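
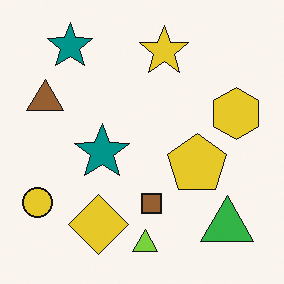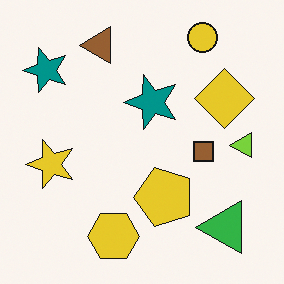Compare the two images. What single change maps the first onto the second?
The image was transposed (reflected across the top-left ↔ bottom-right diagonal).

Shapes have swapped their row and column positions — what was in the top-right is now in the bottom-left — a diagonal reflection.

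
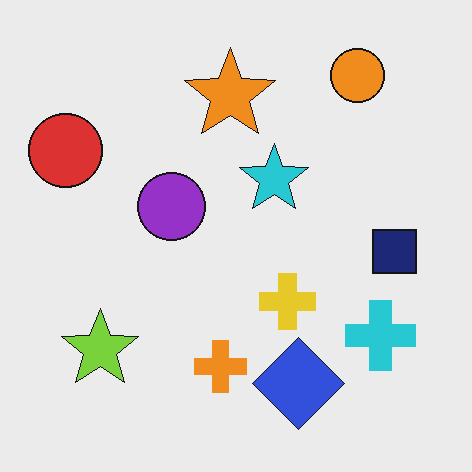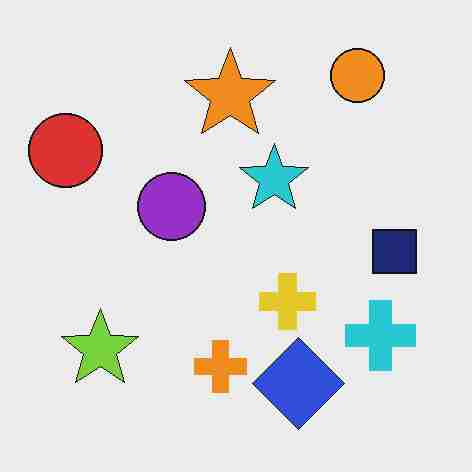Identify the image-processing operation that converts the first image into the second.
The second image is the first heavily JPEG-compressed with obvious blocking artifacts.

Blocky 8×8 compression artifacts appear around shape edges and the flat background shows ringing — characteristic JPEG degradation.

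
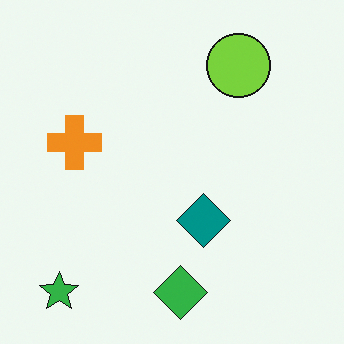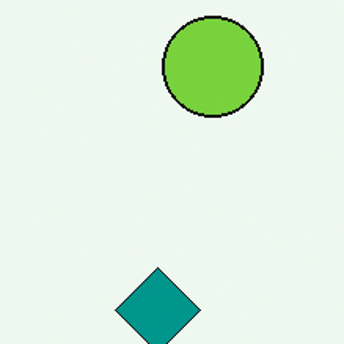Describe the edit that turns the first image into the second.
Cropped slightly and scaled back up.

The visible shapes are larger and the field of view is narrower; shapes near the original edges may be partly or wholly outside the frame — a crop-and-rescale.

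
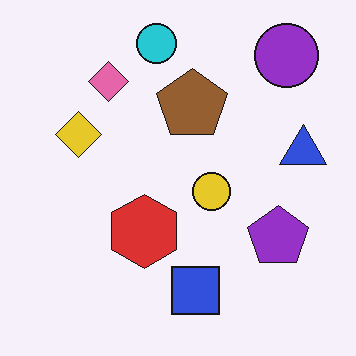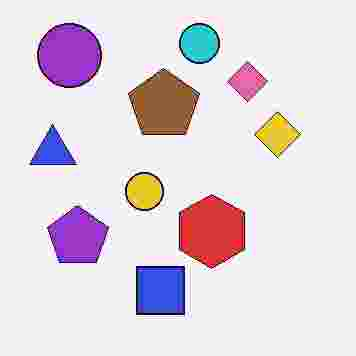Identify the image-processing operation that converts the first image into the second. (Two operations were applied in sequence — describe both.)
It was flipped horizontally (left ↔ right), then degraded with heavy JPEG compression.

The blue triangle is in the right of the first image and the left of the second — shapes on opposite sides of the vertical midline have swapped in a mirror flip. Blocky 8×8 compression artifacts appear around shape edges and the flat background shows ringing — characteristic JPEG degradation.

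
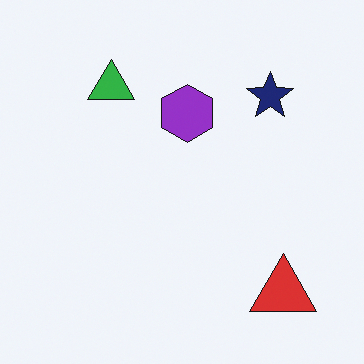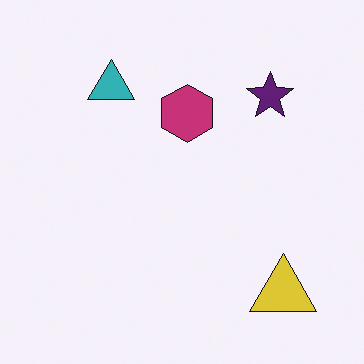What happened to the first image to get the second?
The second image is the first hue-shifted slightly.

Every shape's color has rotated by the same amount around the hue wheel — a uniform hue shift.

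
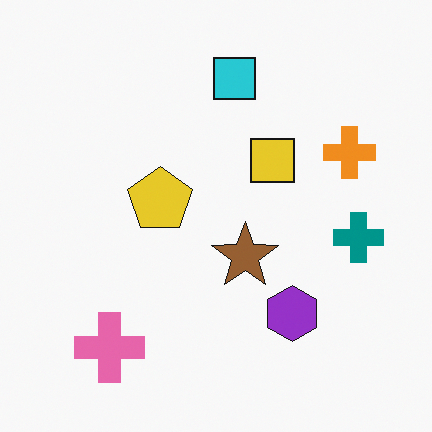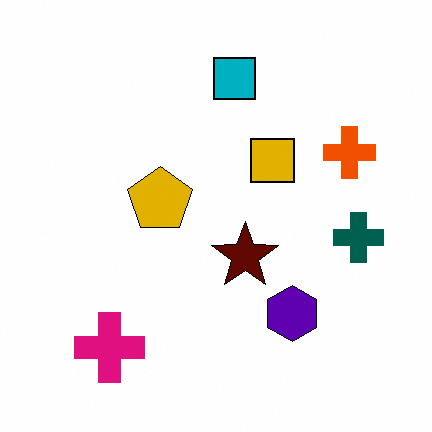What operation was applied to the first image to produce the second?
The image was boosted in contrast.

Tones are pushed away from mid-grey across the whole image — a global contrast change.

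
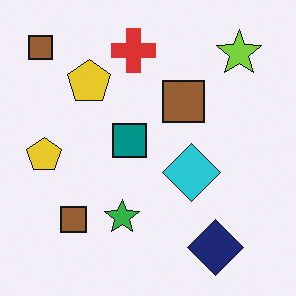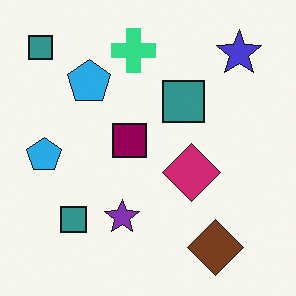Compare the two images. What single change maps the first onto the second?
The image was hue-shifted noticeably.

Every shape's color has rotated by the same amount around the hue wheel — a uniform hue shift.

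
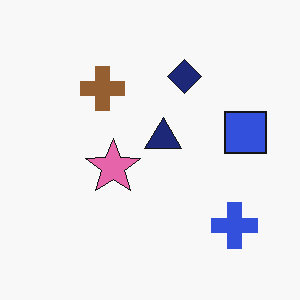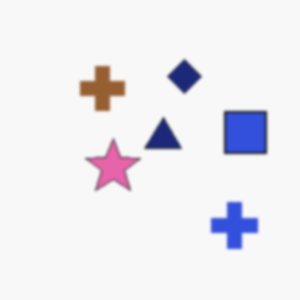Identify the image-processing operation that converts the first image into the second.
This is the original image slightly softened.

Shape edges and outlines are uniformly softened across the whole image.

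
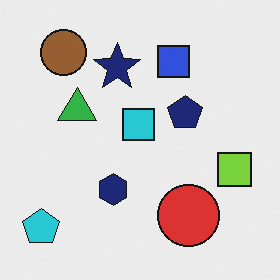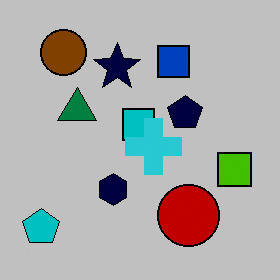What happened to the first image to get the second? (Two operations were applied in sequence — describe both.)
This is the original image aggressively posterized, then overlaid with an additional cyan cross.

Each flat color has snapped to a coarser quantized level — most visibly, the near-white background has dropped to a flat grey. A cyan cross appears in the second image that is absent from the first.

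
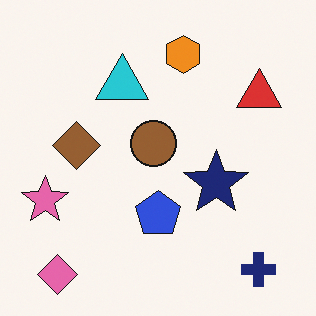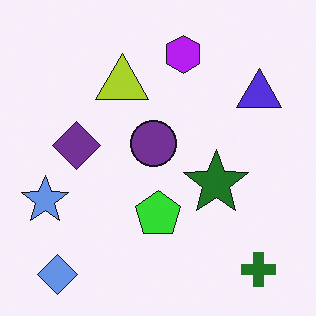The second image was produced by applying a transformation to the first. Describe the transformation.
The transformation is: hue-shifted by a large amount.

Every shape's color has rotated by the same amount around the hue wheel — a uniform hue shift.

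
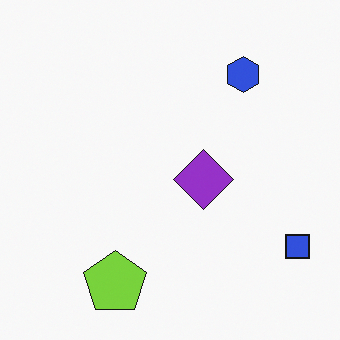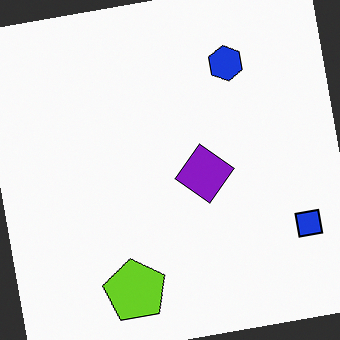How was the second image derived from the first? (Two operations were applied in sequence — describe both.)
Rotated counter-clockwise by a few degrees, then given slightly increased contrast.

Every shape is tilted by the same angle and the image corners show triangular fill wedges — a whole-image rotation by a non-right angle. Tones are pushed away from mid-grey across the whole image — a global contrast change.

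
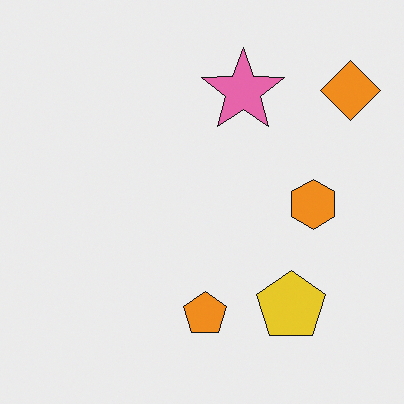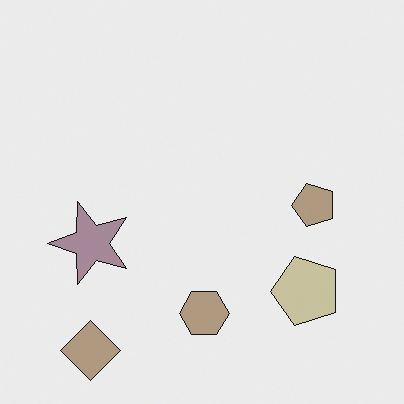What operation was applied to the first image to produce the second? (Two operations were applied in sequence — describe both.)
Heavily desaturated, then transposed (reflected across the top-left ↔ bottom-right diagonal).

All colors are more muted and greyish — a global saturation change. Shapes have swapped their row and column positions — what was in the top-right is now in the bottom-left — a diagonal reflection.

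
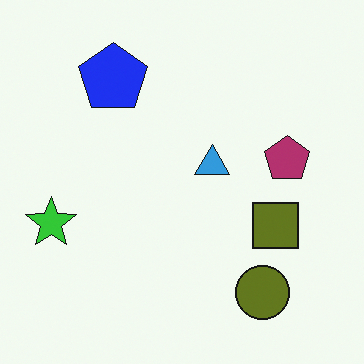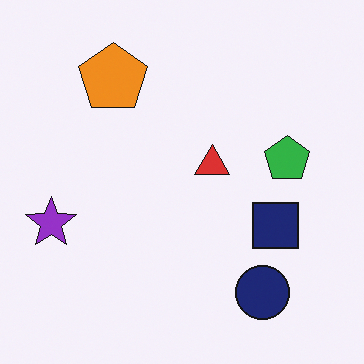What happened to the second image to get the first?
This is the original image hue-shifted by a large amount.

Every shape's color has rotated by the same amount around the hue wheel — a uniform hue shift.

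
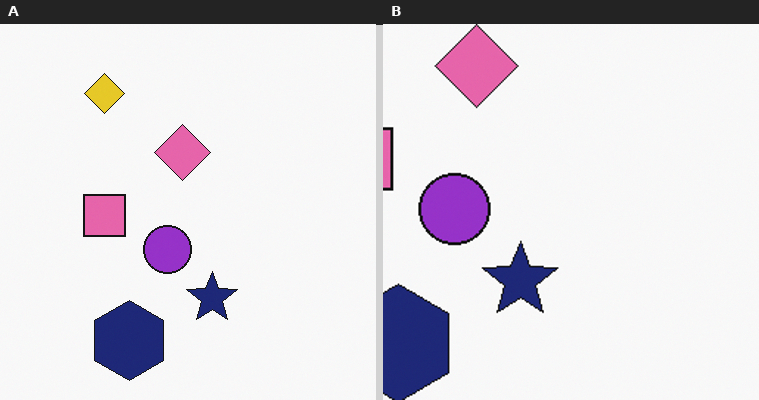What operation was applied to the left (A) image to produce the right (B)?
The transformation is: cropped slightly and scaled back up.

The visible shapes are larger and the field of view is narrower; shapes near the original edges may be partly or wholly outside the frame — a crop-and-rescale.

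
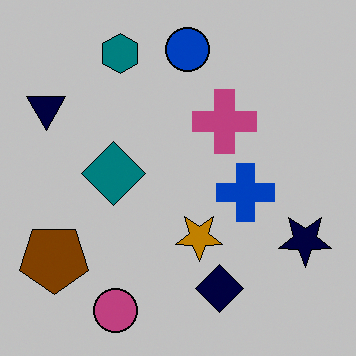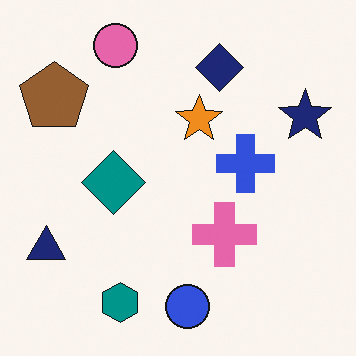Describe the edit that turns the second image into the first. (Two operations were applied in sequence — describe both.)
It was heavily posterized to just a handful of flat colors, then flipped vertically (top ↔ bottom).

Each flat color has snapped to a coarser quantized level — most visibly, the near-white background has dropped to a flat grey. The pink circle is in the top-left of the second image and the bottom-left of the first — shapes on opposite sides of the horizontal midline have swapped in a mirror flip.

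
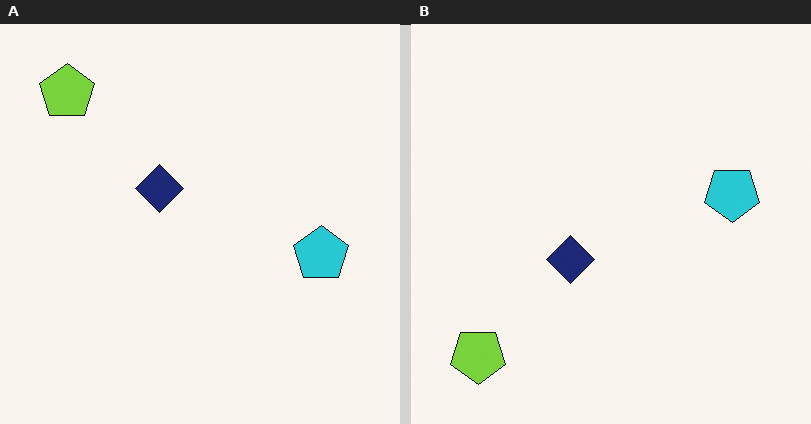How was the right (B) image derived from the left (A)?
Flipped vertically (top ↔ bottom).

The lime pentagon is in the top-left of the left (A) image and the bottom-left of the right (B) — shapes on opposite sides of the horizontal midline have swapped in a mirror flip.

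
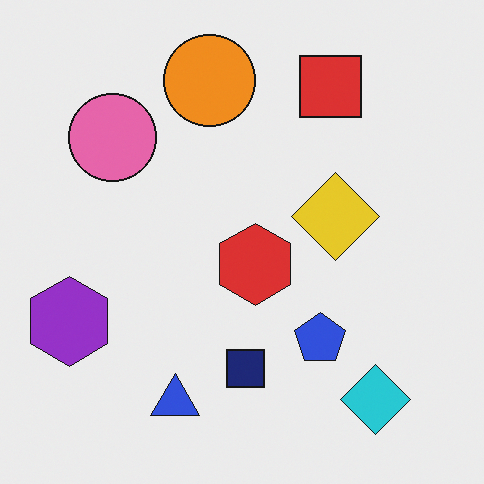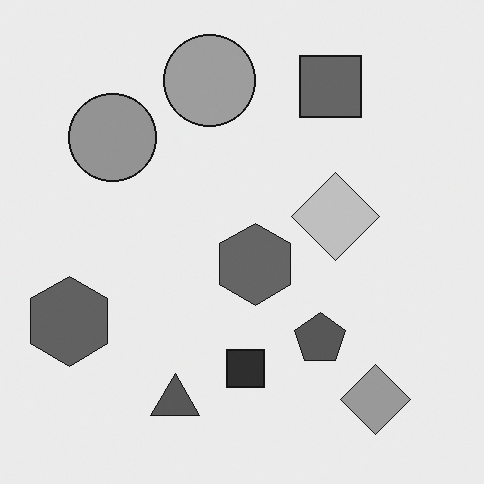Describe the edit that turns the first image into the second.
It was converted to grayscale.

All color is removed — every shape is now a shade of grey.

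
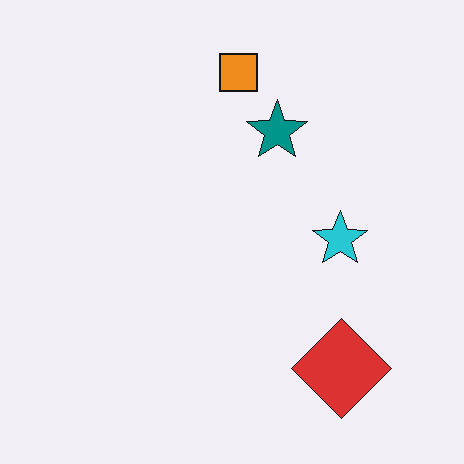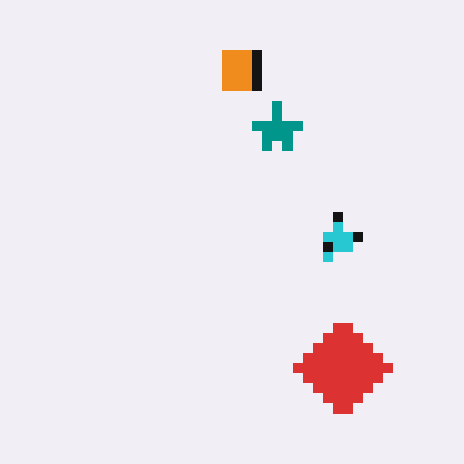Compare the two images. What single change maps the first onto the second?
Heavily pixelated into large blocks.

Shapes are reduced to large square blocks; fine edges and outlines are lost — a downscale-then-upscale (mosaic) effect.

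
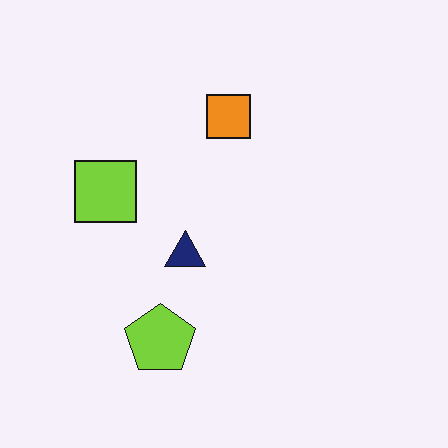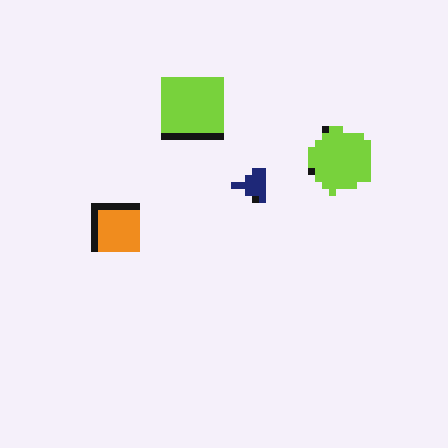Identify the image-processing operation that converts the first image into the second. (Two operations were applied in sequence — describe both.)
The transformation is: pixelated into visible square blocks, then transposed (reflected across the top-left ↔ bottom-right diagonal).

Shapes are reduced to large square blocks; fine edges and outlines are lost — a downscale-then-upscale (mosaic) effect. Shapes have swapped their row and column positions — what was in the top-right is now in the bottom-left — a diagonal reflection.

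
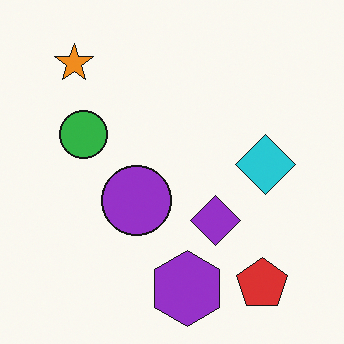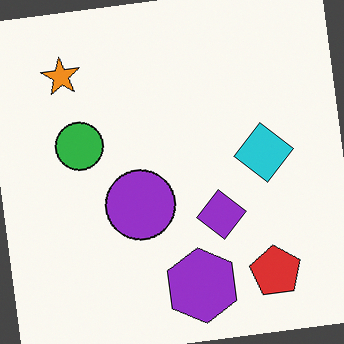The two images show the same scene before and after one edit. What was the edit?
It was rotated counter-clockwise by a small amount.

Every shape is tilted by the same angle and the image corners show triangular fill wedges — a whole-image rotation by a non-right angle.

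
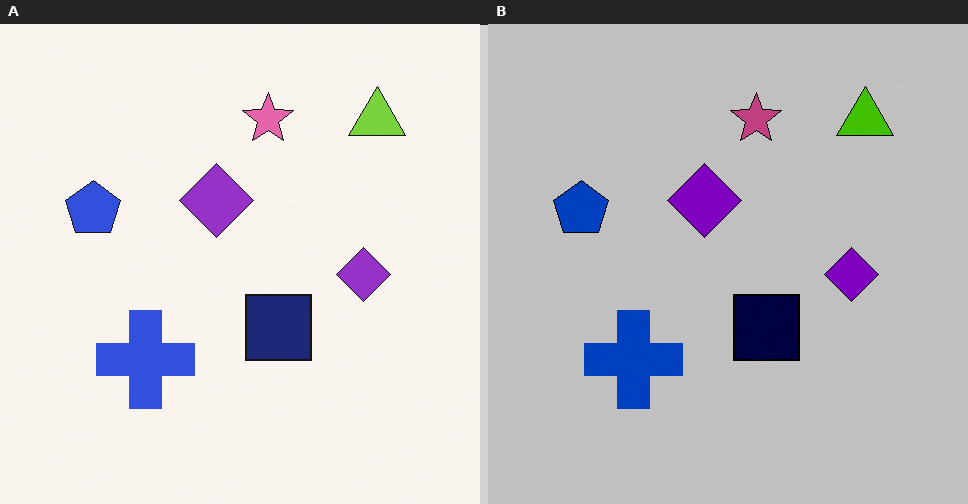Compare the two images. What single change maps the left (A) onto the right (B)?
The right (B) image is the left (A) heavily posterized to just a handful of flat colors.

Each flat color has snapped to a coarser quantized level — most visibly, the near-white background has dropped to a flat grey.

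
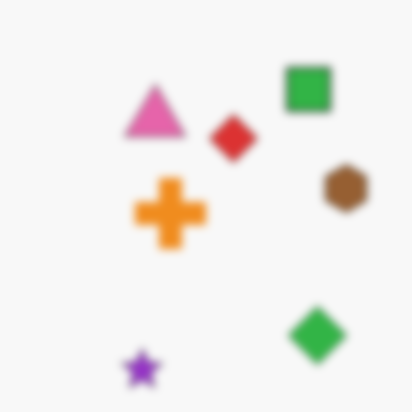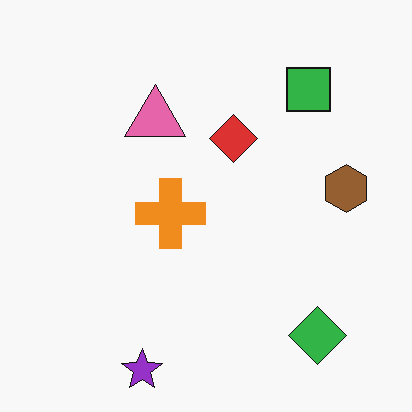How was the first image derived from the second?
The first image is the second noticeably gaussian-blurred.

Shape edges and outlines are uniformly softened across the whole image.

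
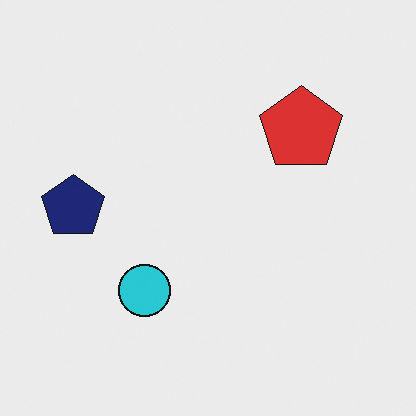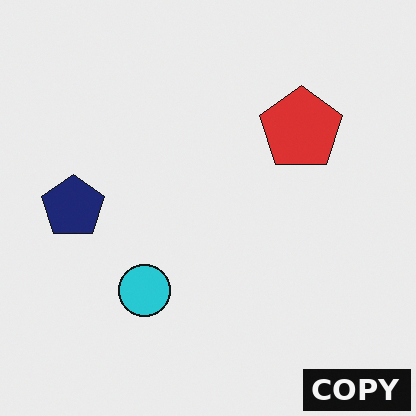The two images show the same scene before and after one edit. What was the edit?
This is the original image watermarked with the text "COPY" in the lower-right corner.

A dark label reading "COPY" appears in the lower-right corner.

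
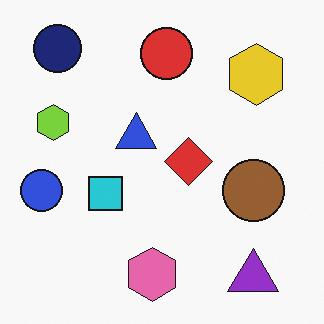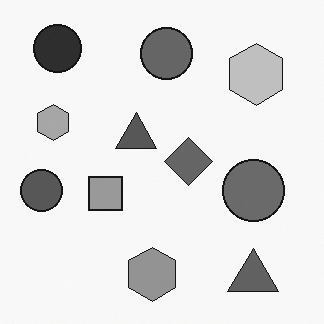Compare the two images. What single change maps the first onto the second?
The transformation is: converted to grayscale.

All color is removed — every shape is now a shade of grey.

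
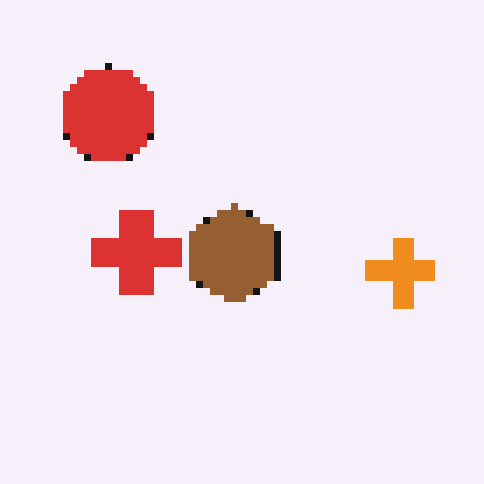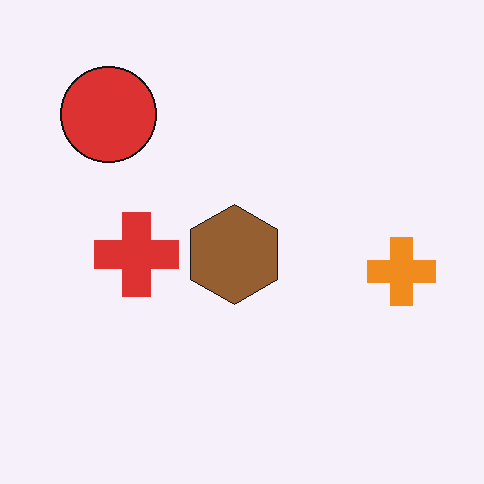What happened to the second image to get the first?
Moderately pixelated.

Shapes are reduced to large square blocks; fine edges and outlines are lost — a downscale-then-upscale (mosaic) effect.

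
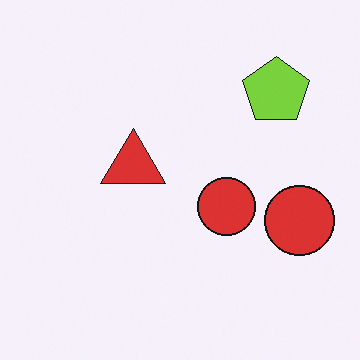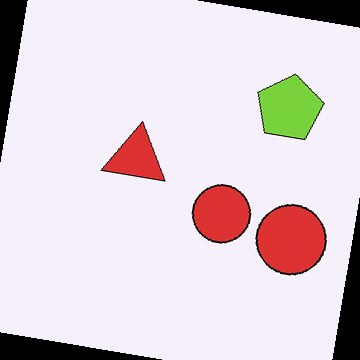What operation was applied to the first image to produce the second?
This is the original image rotated clockwise by a small amount.

Every shape is tilted by the same angle and the image corners show triangular fill wedges — a whole-image rotation by a non-right angle.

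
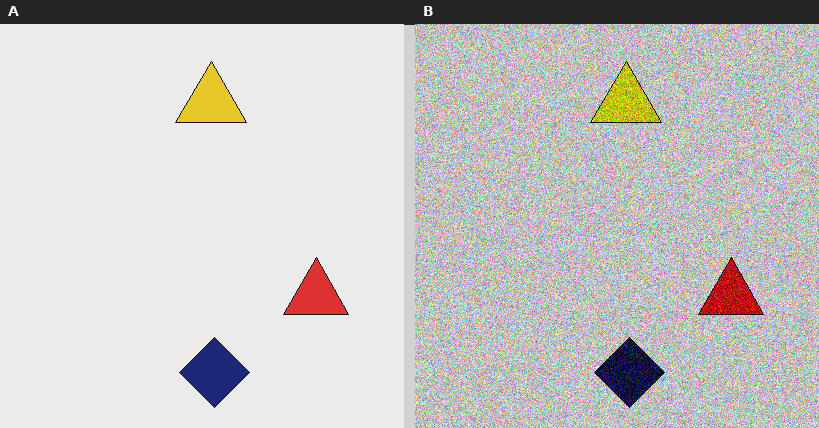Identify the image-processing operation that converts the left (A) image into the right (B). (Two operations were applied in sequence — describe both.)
The right (B) image is the left (A) heavily posterized to just a handful of flat colors, then degraded with heavy additive noise.

Each flat color has snapped to a coarser quantized level — most visibly, the near-white background has dropped to a flat grey. Random speckle covers the whole image, including the flat background.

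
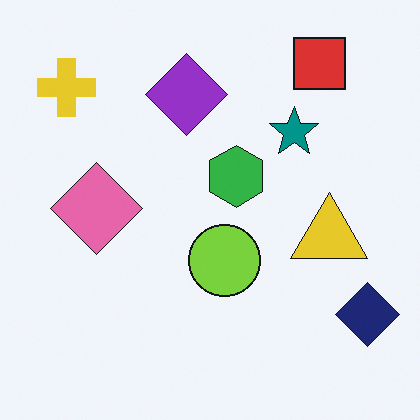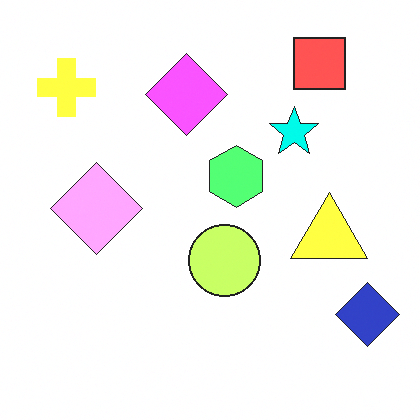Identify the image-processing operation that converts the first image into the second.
Substantially brightened.

Every pixel — background and shapes alike — is uniformly brightened.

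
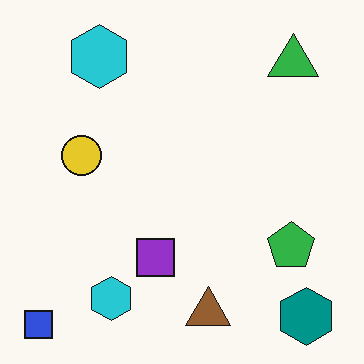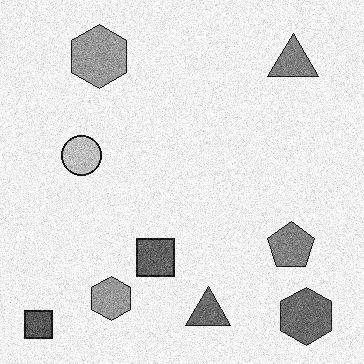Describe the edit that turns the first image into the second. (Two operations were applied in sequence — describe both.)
The second image is the first degraded with moderate additive noise, then converted to grayscale.

Random speckle covers the whole image, including the flat background. All color is removed — every shape is now a shade of grey.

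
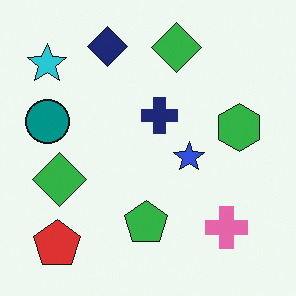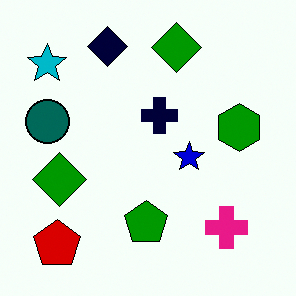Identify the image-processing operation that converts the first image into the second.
Boosted in contrast.

Tones are pushed away from mid-grey across the whole image — a global contrast change.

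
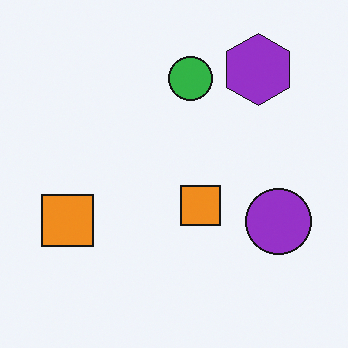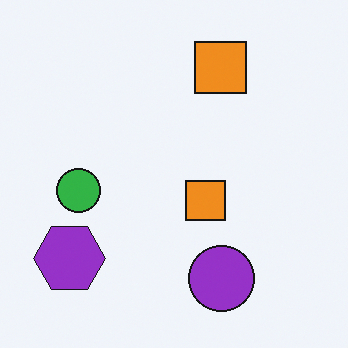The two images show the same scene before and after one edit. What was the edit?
The transformation is: transposed (reflected across the top-left ↔ bottom-right diagonal).

Shapes have swapped their row and column positions — what was in the top-right is now in the bottom-left — a diagonal reflection.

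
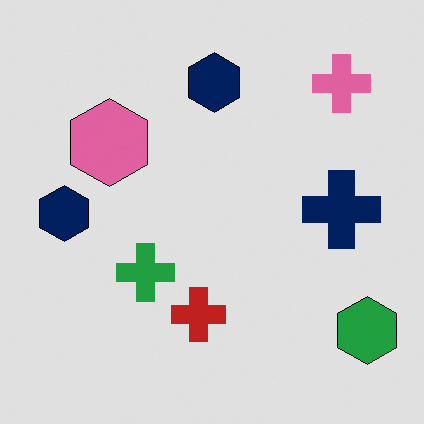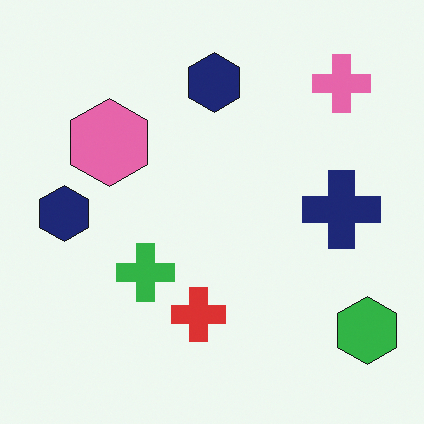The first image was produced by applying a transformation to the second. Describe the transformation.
The first image is the second posterized to a reduced palette.

Each flat color has snapped to a coarser quantized level — most visibly, the near-white background has dropped to a flat grey.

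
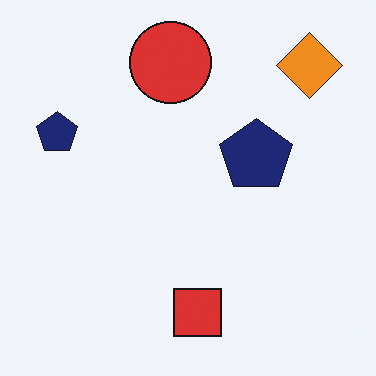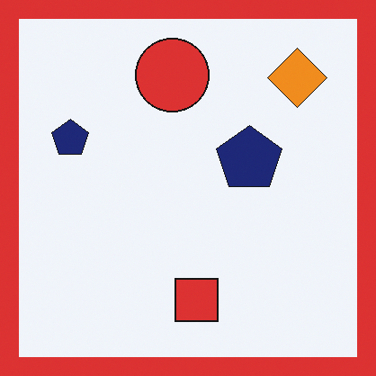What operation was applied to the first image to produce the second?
It was framed with a red border.

A solid red frame runs around the edge of the second image, with the content slightly shrunk inside it.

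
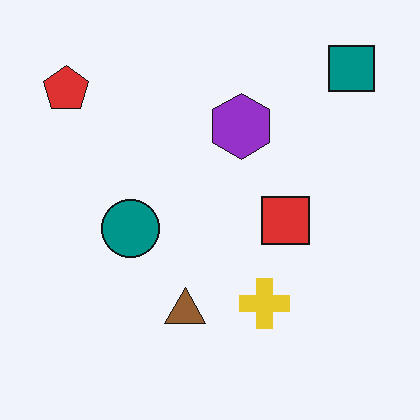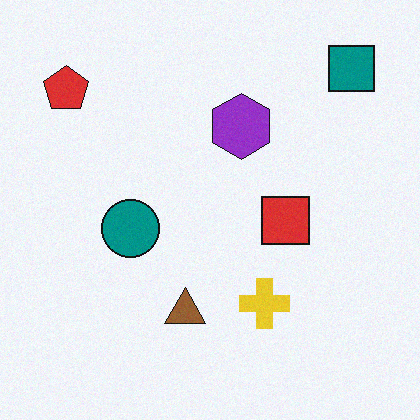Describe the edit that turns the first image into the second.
The image was degraded with a light layer of grain.

Random speckle covers the whole image, including the flat background.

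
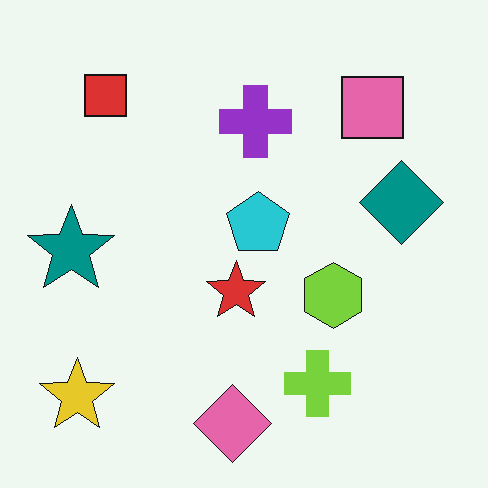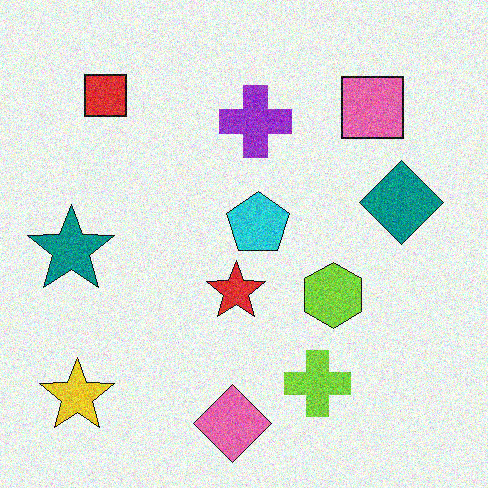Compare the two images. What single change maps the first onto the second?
The image was degraded with visible gaussian noise.

Random speckle covers the whole image, including the flat background.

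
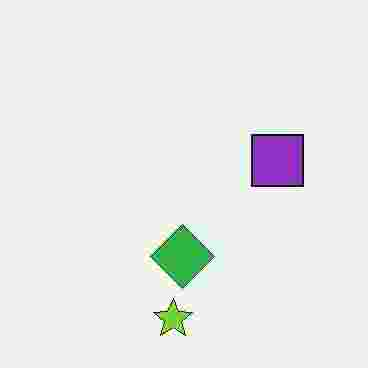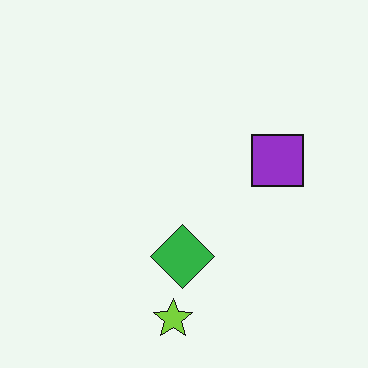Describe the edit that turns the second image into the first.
It was heavily JPEG-compressed with obvious blocking artifacts.

Blocky 8×8 compression artifacts appear around shape edges and the flat background shows ringing — characteristic JPEG degradation.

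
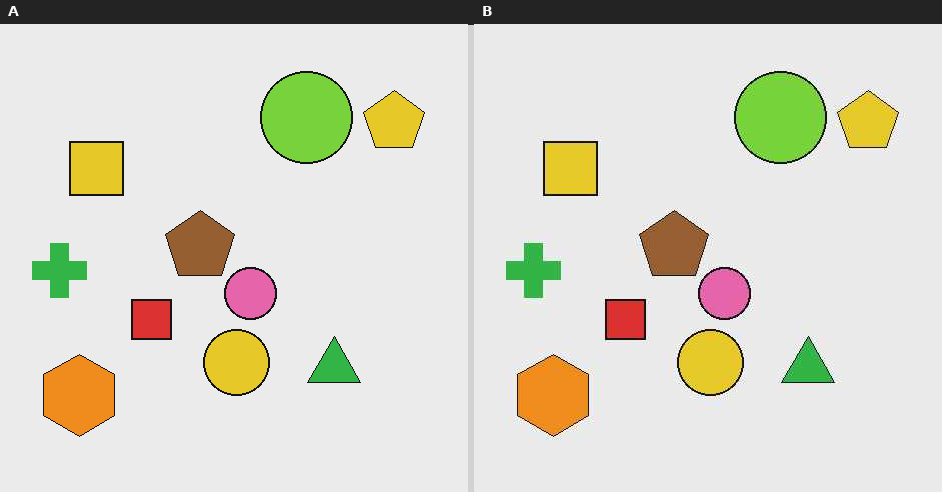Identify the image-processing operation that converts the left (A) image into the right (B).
The transformation is: given moderate JPEG compression.

Blocky 8×8 compression artifacts appear around shape edges and the flat background shows ringing — characteristic JPEG degradation.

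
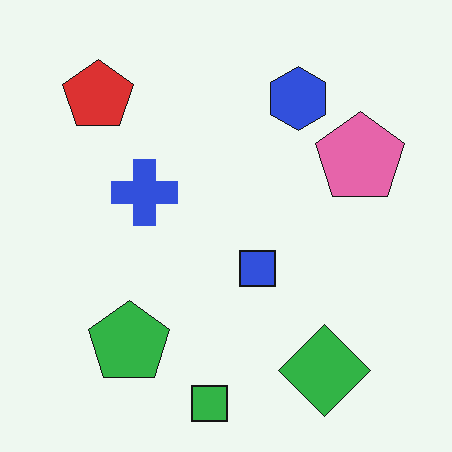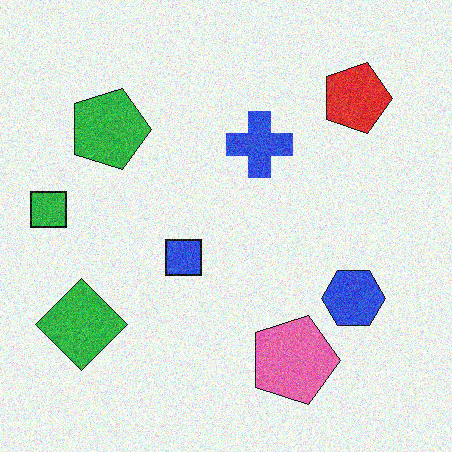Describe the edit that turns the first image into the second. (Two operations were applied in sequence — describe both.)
This is the original image degraded with moderate additive noise, then rotated 90° clockwise.

Random speckle covers the whole image, including the flat background. The red pentagon sits in the top-left of the first image and the top-right of the second — consistent with a whole-image 90° clockwise rotation.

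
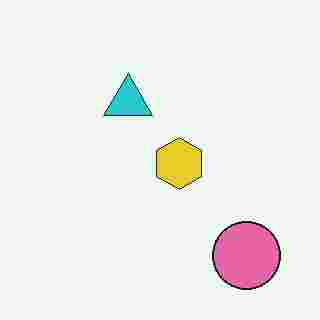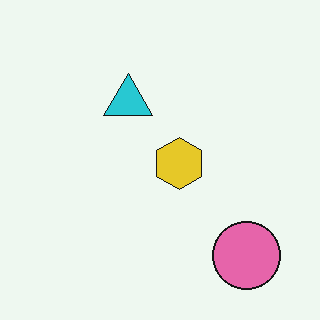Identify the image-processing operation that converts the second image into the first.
The image was heavily JPEG-compressed with obvious blocking artifacts.

Blocky 8×8 compression artifacts appear around shape edges and the flat background shows ringing — characteristic JPEG degradation.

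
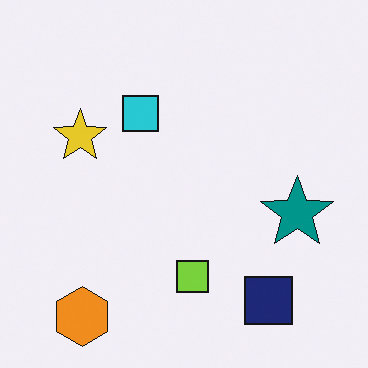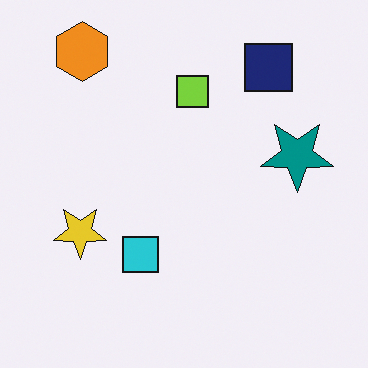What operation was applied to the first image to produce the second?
The image was flipped vertically (top ↔ bottom).

The orange hexagon is in the bottom-left of the first image and the top-left of the second — shapes on opposite sides of the horizontal midline have swapped in a mirror flip.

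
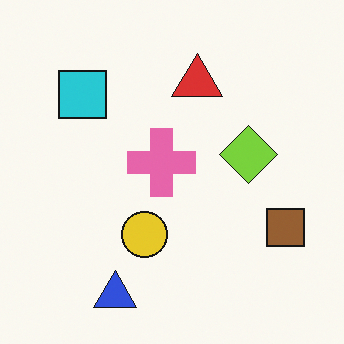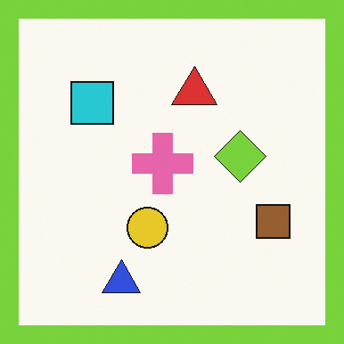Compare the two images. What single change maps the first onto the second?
Framed with a lime border.

A solid lime frame runs around the edge of the second image, with the content slightly shrunk inside it.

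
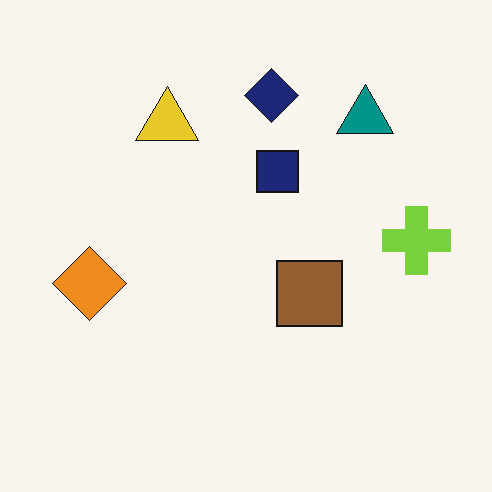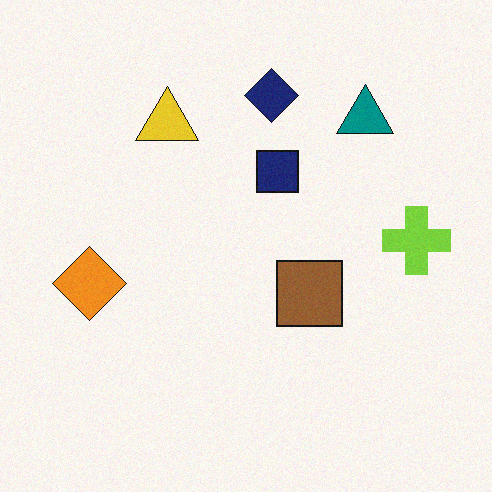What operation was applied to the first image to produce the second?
It was degraded with a light layer of grain.

Random speckle covers the whole image, including the flat background.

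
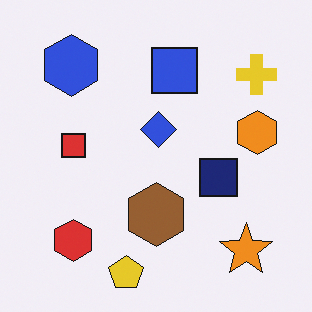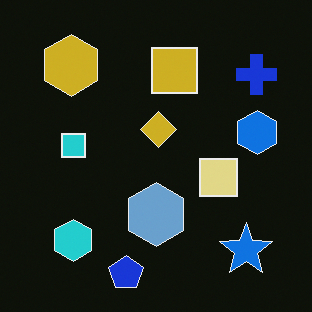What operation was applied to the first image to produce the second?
The transformation is: color-inverted (negative).

The light background has become dark and every shape's color is its complement — a photographic negative.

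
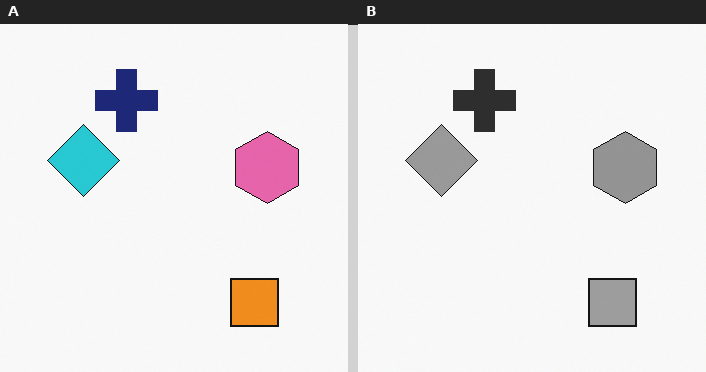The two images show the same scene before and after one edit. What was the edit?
Converted to grayscale.

All color is removed — every shape is now a shade of grey.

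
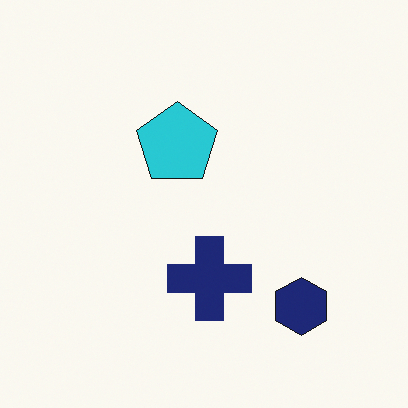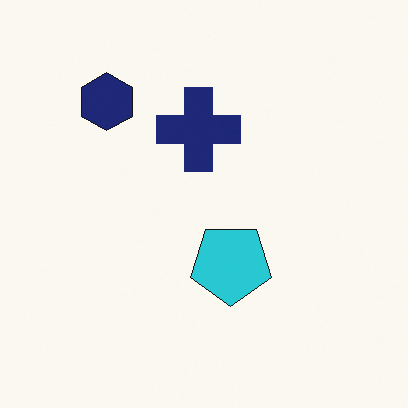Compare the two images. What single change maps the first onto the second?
The transformation is: rotated 180°.

The navy hexagon sits in the bottom-right of the first image and the top-left of the second — consistent with a whole-image 180° rotation.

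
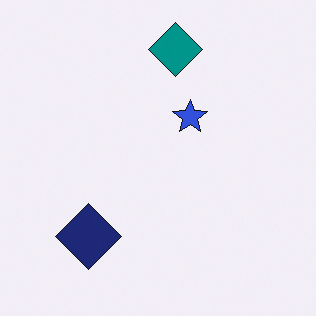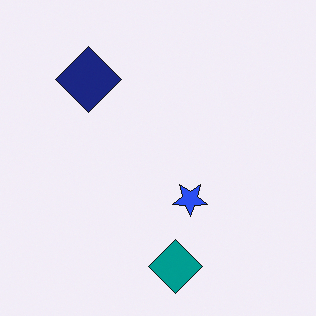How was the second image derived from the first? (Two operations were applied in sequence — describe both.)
Slightly oversaturated, then flipped vertically (top ↔ bottom).

All colors are more vivid — a global saturation change. The teal diamond is in the top of the first image and the bottom of the second — shapes on opposite sides of the horizontal midline have swapped in a mirror flip.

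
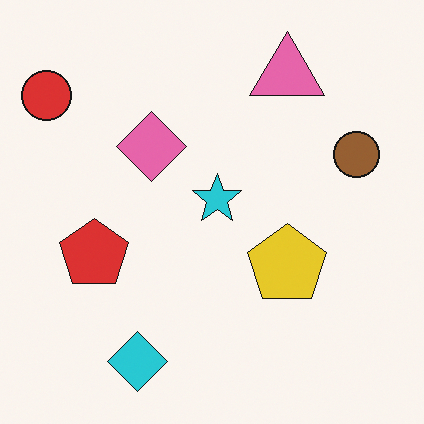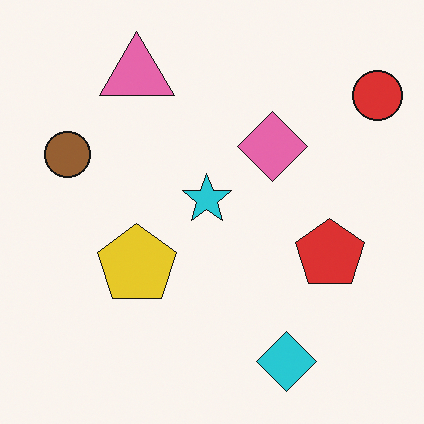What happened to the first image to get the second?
This is the original image flipped horizontally (left ↔ right).

The red circle is in the top-left of the first image and the top-right of the second — shapes on opposite sides of the vertical midline have swapped in a mirror flip.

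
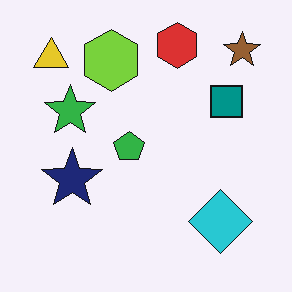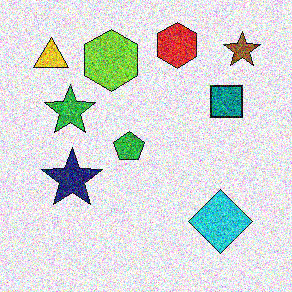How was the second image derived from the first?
Degraded with strong gaussian noise.

Random speckle covers the whole image, including the flat background.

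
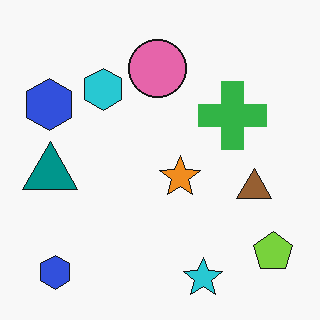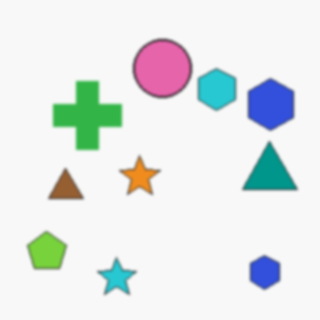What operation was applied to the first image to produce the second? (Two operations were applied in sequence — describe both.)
Lightly blurred, then flipped horizontally (left ↔ right).

Shape edges and outlines are uniformly softened across the whole image. The lime pentagon is in the bottom-right of the first image and the bottom-left of the second — shapes on opposite sides of the vertical midline have swapped in a mirror flip.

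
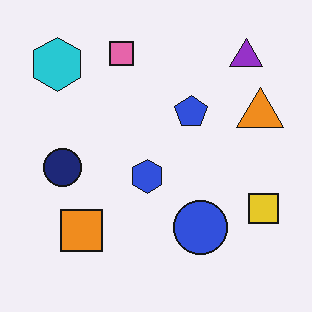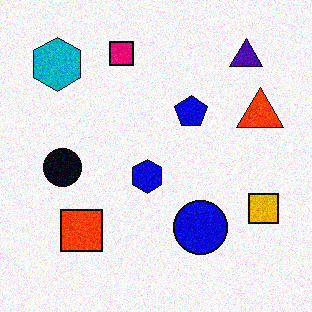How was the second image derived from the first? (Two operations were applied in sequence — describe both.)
This is the original image boosted in contrast, then degraded with visible gaussian noise.

Tones are pushed away from mid-grey across the whole image — a global contrast change. Random speckle covers the whole image, including the flat background.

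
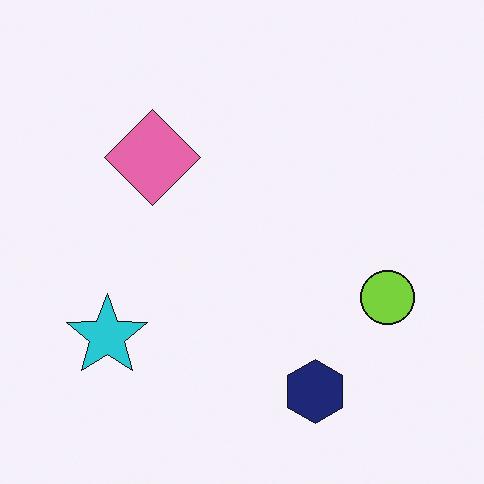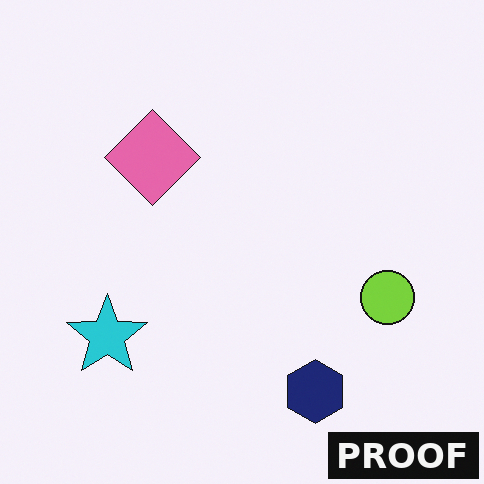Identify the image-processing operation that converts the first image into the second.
The image was watermarked with the text "PROOF" in the lower-right corner.

A dark label reading "PROOF" appears in the lower-right corner.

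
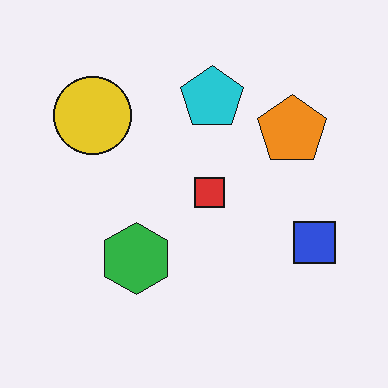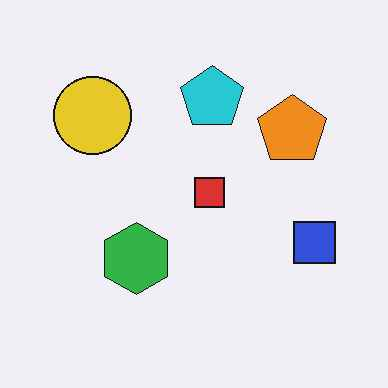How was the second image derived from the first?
The image was given moderate JPEG compression.

Blocky 8×8 compression artifacts appear around shape edges and the flat background shows ringing — characteristic JPEG degradation.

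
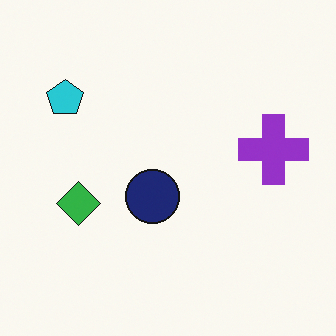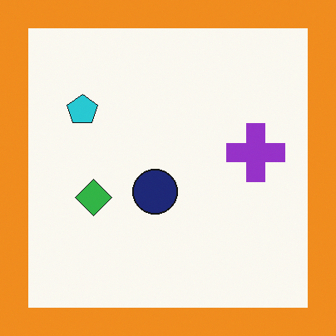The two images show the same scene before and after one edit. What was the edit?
The transformation is: framed with a orange border.

A solid orange frame runs around the edge of the second image, with the content slightly shrunk inside it.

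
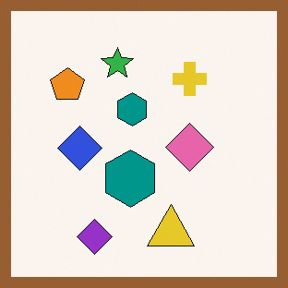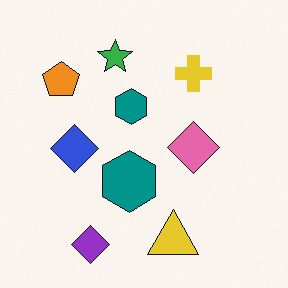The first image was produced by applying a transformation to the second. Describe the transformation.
The first image is the second framed with a brown border.

A solid brown frame runs around the edge of the first image, with the content slightly shrunk inside it.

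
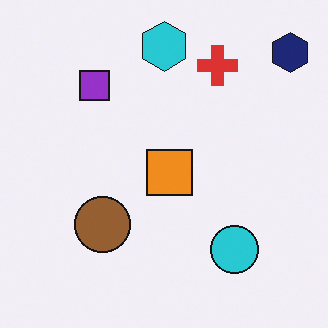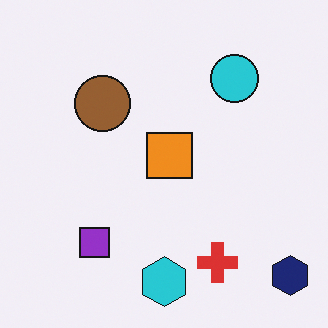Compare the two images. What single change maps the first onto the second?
The transformation is: flipped vertically (top ↔ bottom).

The cyan hexagon is in the top of the first image and the bottom of the second — shapes on opposite sides of the horizontal midline have swapped in a mirror flip.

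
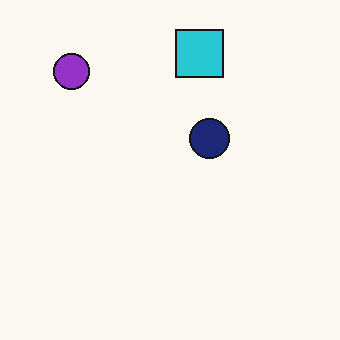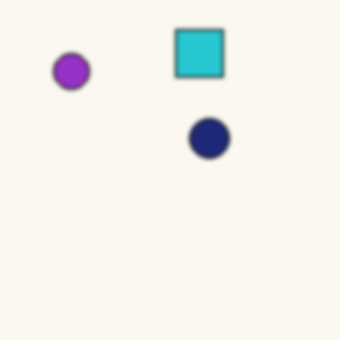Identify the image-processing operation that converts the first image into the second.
It was lightly blurred.

Shape edges and outlines are uniformly softened across the whole image.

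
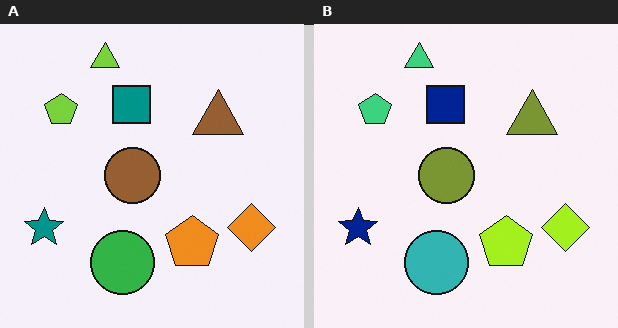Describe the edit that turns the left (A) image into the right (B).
The image was hue-shifted slightly.

Every shape's color has rotated by the same amount around the hue wheel — a uniform hue shift.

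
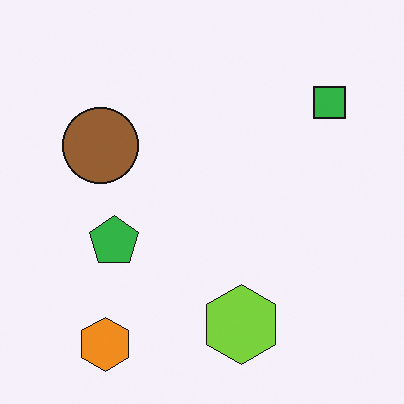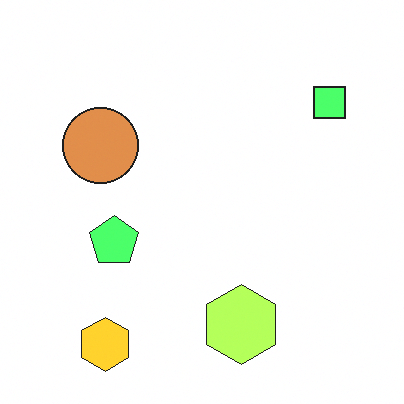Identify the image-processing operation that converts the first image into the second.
This is the original image substantially brightened.

Every pixel — background and shapes alike — is uniformly brightened.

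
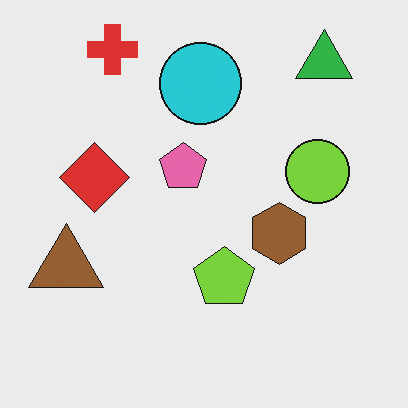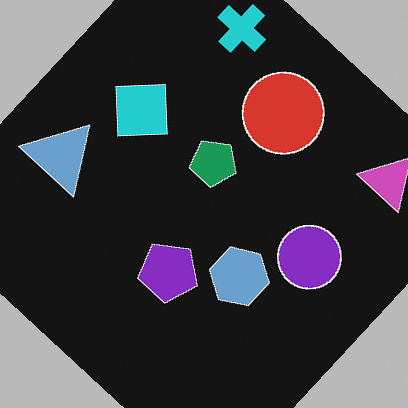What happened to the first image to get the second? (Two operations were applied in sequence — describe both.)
The image was rotated clockwise by a large amount — several tens of degrees, then color-inverted (negative).

Every shape is tilted by the same angle and the image corners show triangular fill wedges — a whole-image rotation by a non-right angle. The light background has become dark and every shape's color is its complement — a photographic negative.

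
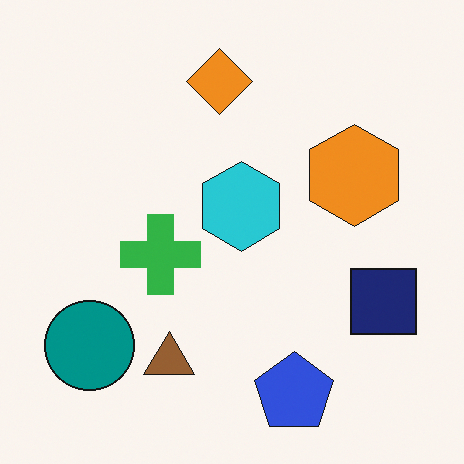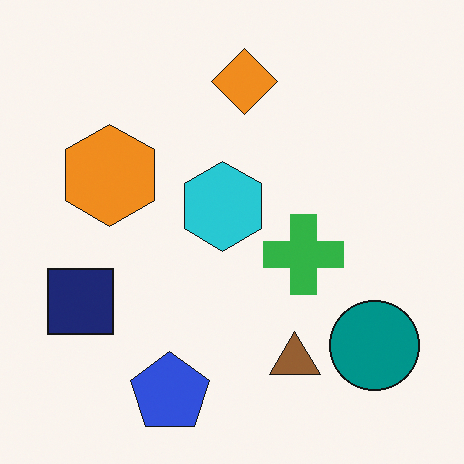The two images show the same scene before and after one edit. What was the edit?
Flipped horizontally (left ↔ right).

The navy square is in the right of the first image and the left of the second — shapes on opposite sides of the vertical midline have swapped in a mirror flip.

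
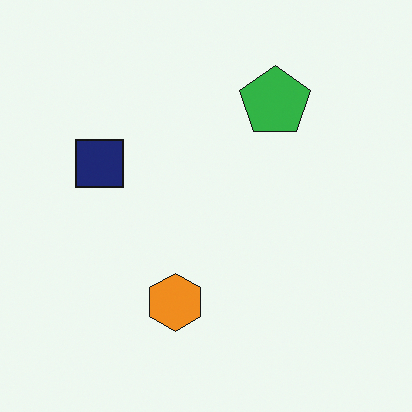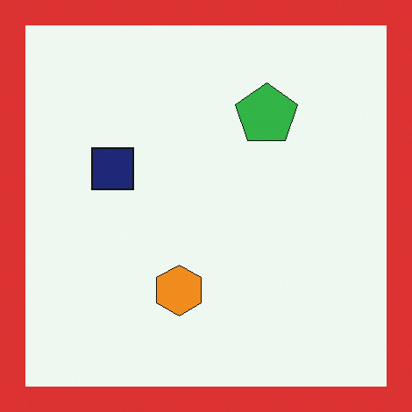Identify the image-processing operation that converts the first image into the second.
The image was framed with a red border.

A solid red frame runs around the edge of the second image, with the content slightly shrunk inside it.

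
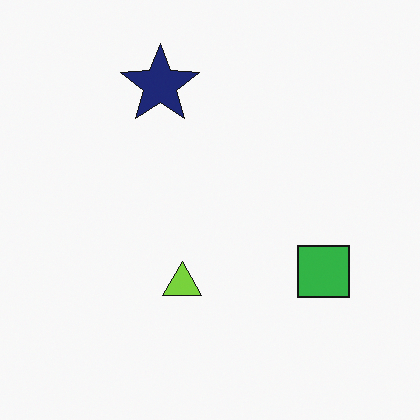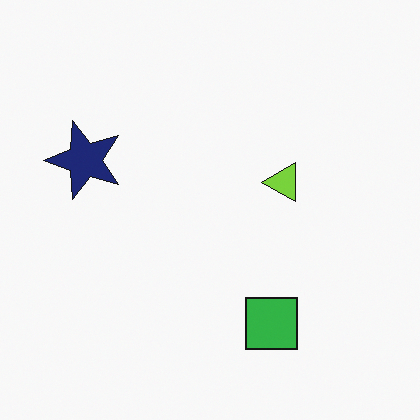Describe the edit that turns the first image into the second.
Transposed (reflected across the top-left ↔ bottom-right diagonal).

Shapes have swapped their row and column positions — what was in the top-right is now in the bottom-left — a diagonal reflection.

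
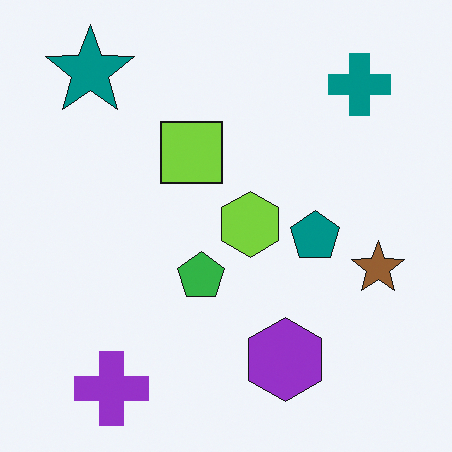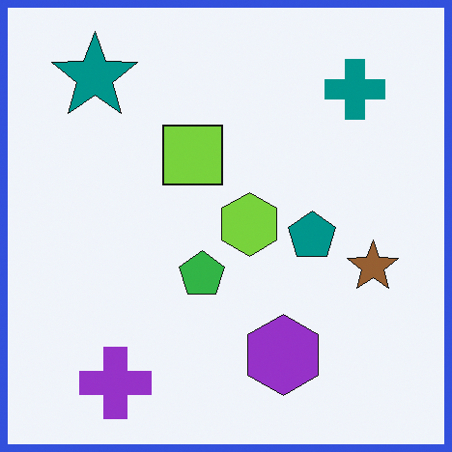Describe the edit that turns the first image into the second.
This is the original image framed with a blue border.

A solid blue frame runs around the edge of the second image, with the content slightly shrunk inside it.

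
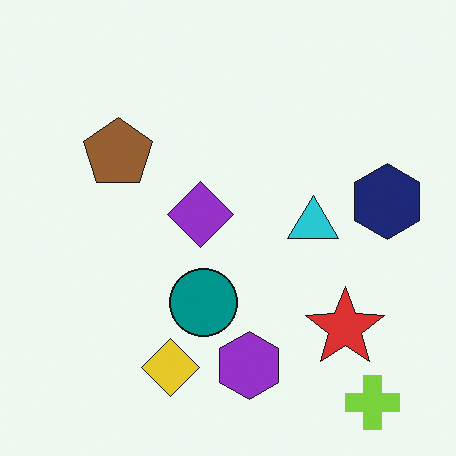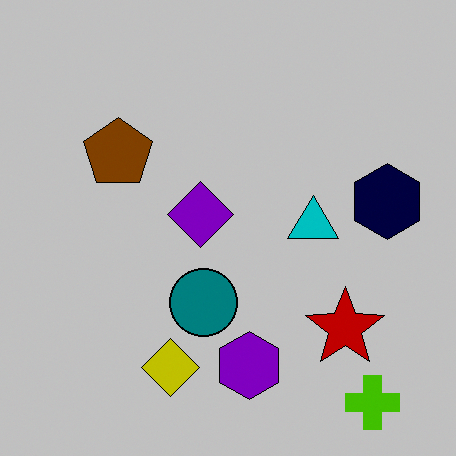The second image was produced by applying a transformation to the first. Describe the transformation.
It was heavily posterized to just a handful of flat colors.

Each flat color has snapped to a coarser quantized level — most visibly, the near-white background has dropped to a flat grey.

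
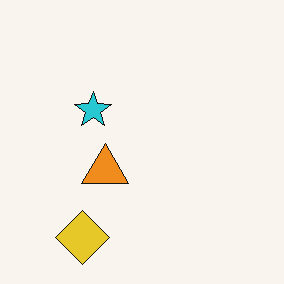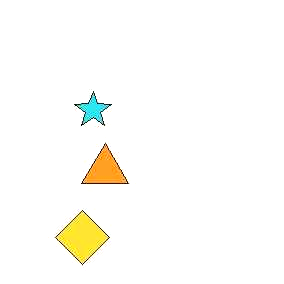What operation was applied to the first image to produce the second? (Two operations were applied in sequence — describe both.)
The second image is the first given moderate JPEG compression, then brightened a little.

Blocky 8×8 compression artifacts appear around shape edges and the flat background shows ringing — characteristic JPEG degradation. Every pixel — background and shapes alike — is uniformly brightened.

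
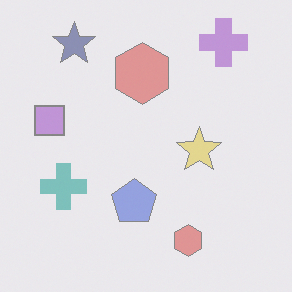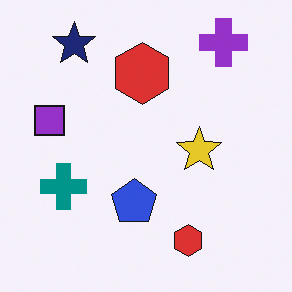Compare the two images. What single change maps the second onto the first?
The first image is the second washed out (contrast reduced).

Tones are pushed toward mid-grey across the whole image — a global contrast change.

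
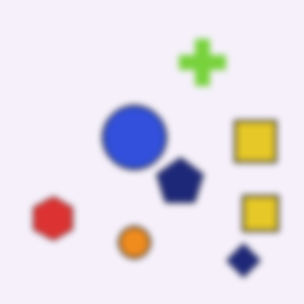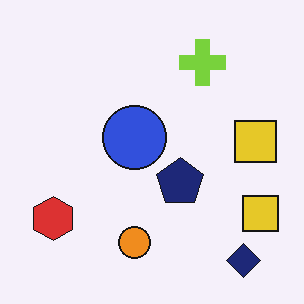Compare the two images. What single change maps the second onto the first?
This is the original image noticeably gaussian-blurred.

Shape edges and outlines are uniformly softened across the whole image.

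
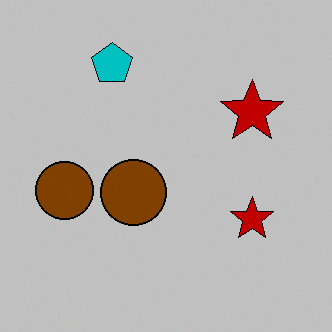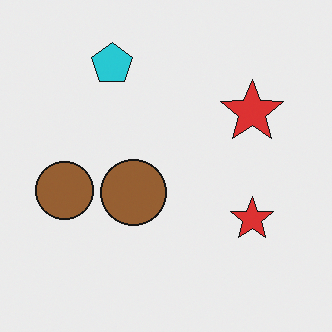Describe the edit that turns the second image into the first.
The first image is the second heavily posterized to just a handful of flat colors.

Each flat color has snapped to a coarser quantized level — most visibly, the near-white background has dropped to a flat grey.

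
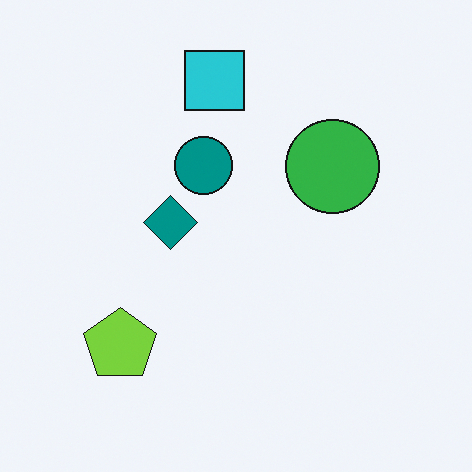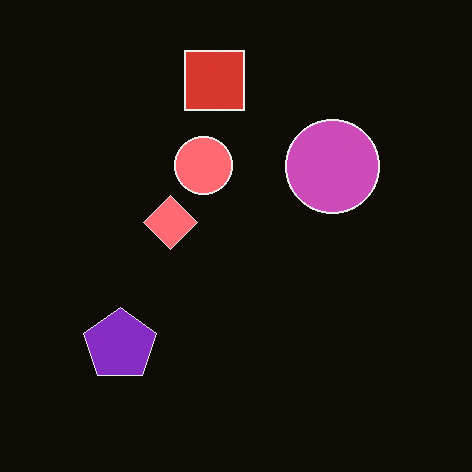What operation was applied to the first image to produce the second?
Color-inverted (negative).

The light background has become dark and every shape's color is its complement — a photographic negative.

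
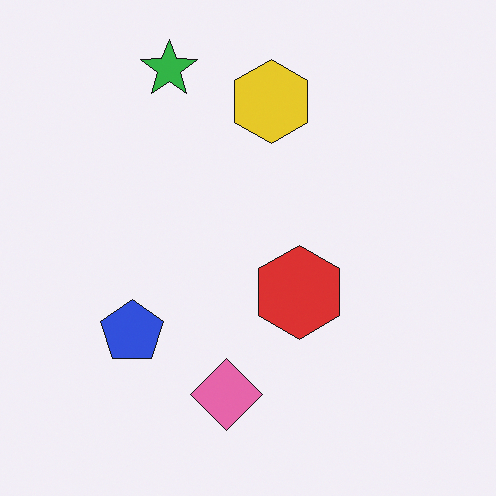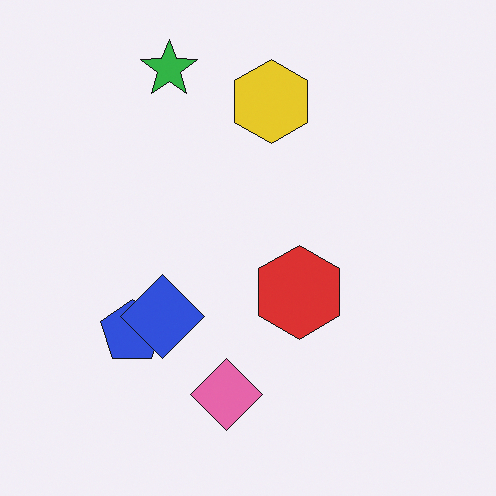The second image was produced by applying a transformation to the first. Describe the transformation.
The transformation is: overlaid with an additional blue diamond.

A blue diamond appears in the second image that is absent from the first.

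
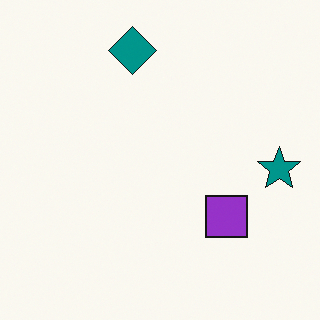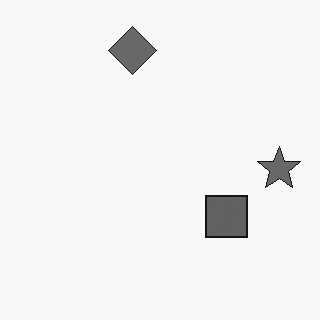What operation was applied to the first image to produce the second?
The image was converted to grayscale.

All color is removed — every shape is now a shade of grey.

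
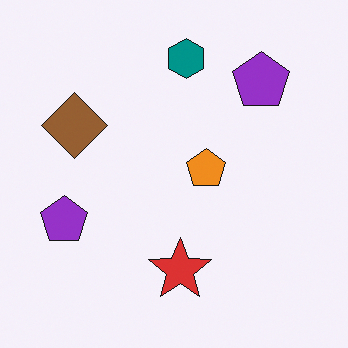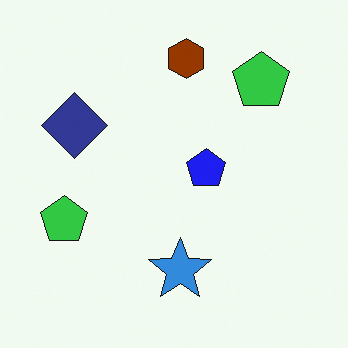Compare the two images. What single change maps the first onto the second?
It was hue-shifted by a large amount.

Every shape's color has rotated by the same amount around the hue wheel — a uniform hue shift.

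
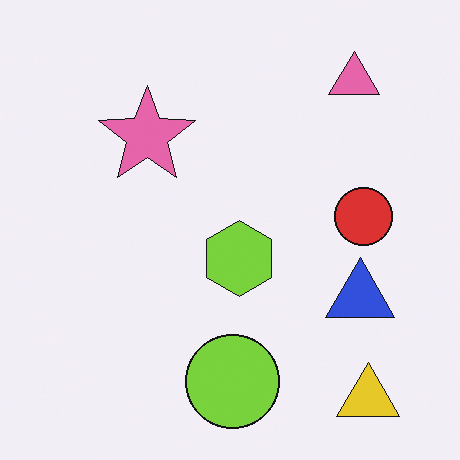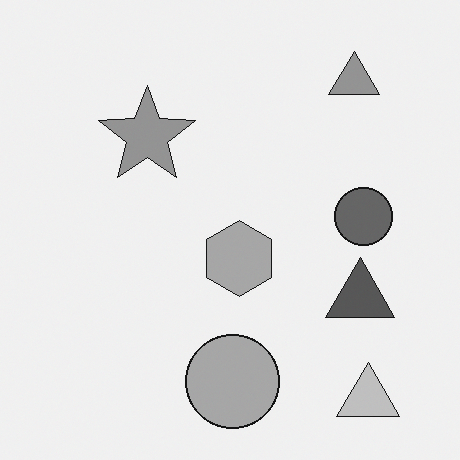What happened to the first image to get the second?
The second image is the first converted to grayscale.

All color is removed — every shape is now a shade of grey.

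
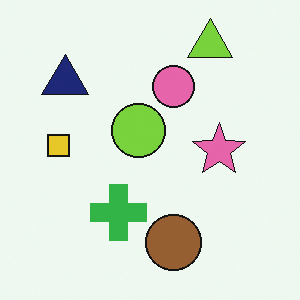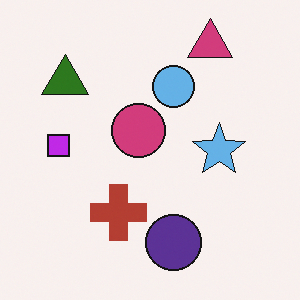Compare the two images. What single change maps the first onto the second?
This is the original image hue-shifted through roughly half the color wheel.

Every shape's color has rotated by the same amount around the hue wheel — a uniform hue shift.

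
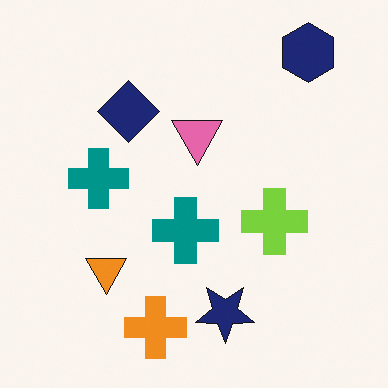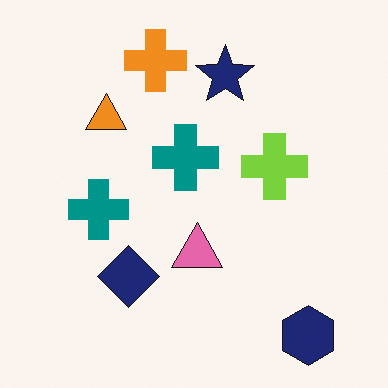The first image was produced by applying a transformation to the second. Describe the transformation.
The image was flipped vertically (top ↔ bottom).

The navy hexagon is in the bottom-right of the second image and the top-right of the first — shapes on opposite sides of the horizontal midline have swapped in a mirror flip.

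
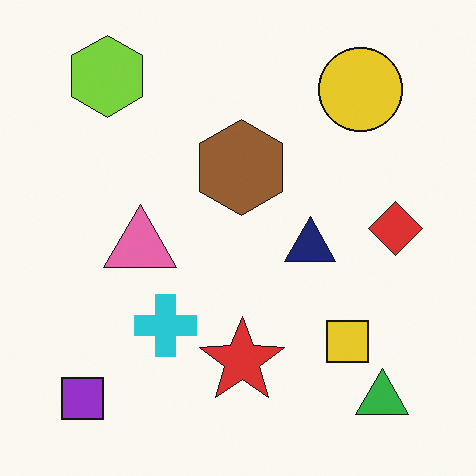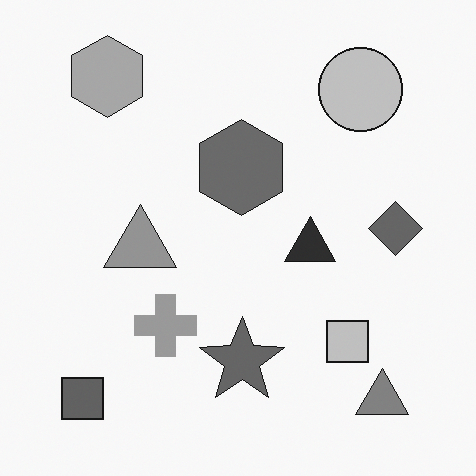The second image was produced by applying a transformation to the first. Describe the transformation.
It was converted to grayscale.

All color is removed — every shape is now a shade of grey.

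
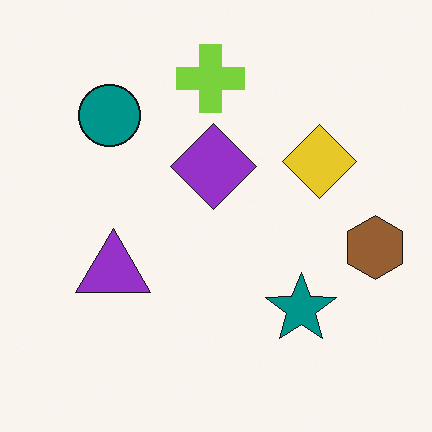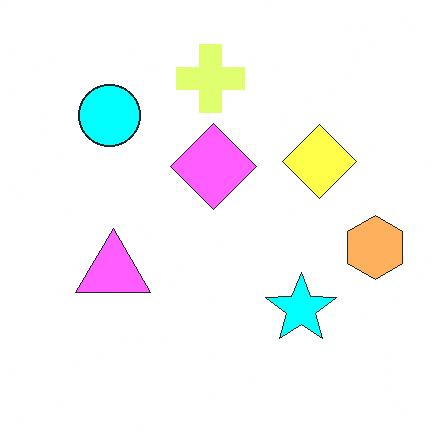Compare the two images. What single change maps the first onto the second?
The image was substantially brightened.

Every pixel — background and shapes alike — is uniformly brightened.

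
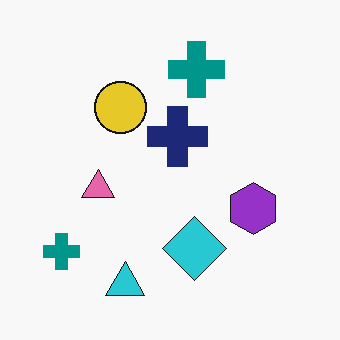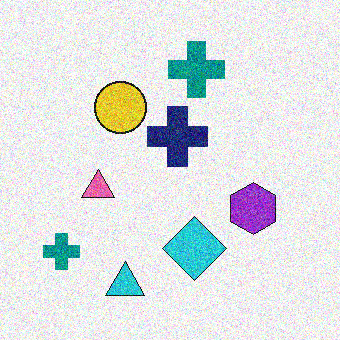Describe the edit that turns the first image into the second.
The second image is the first degraded with strong gaussian noise.

Random speckle covers the whole image, including the flat background.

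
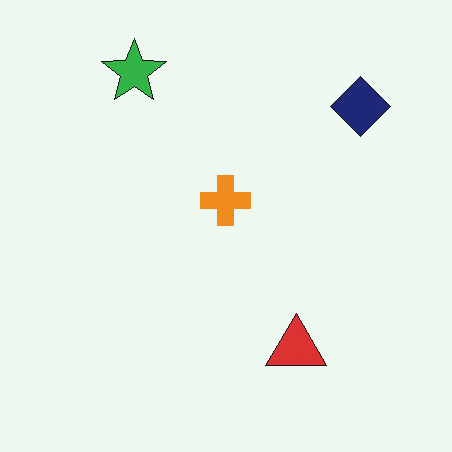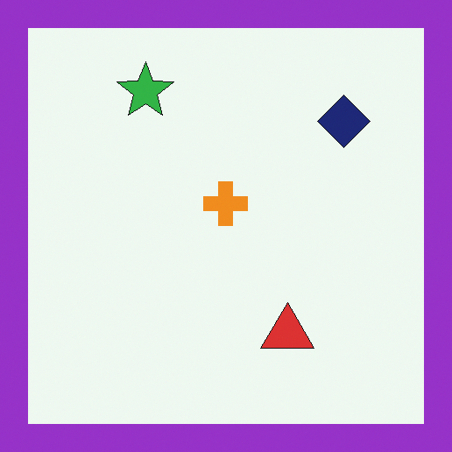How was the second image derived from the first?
It was framed with a purple border.

A solid purple frame runs around the edge of the second image, with the content slightly shrunk inside it.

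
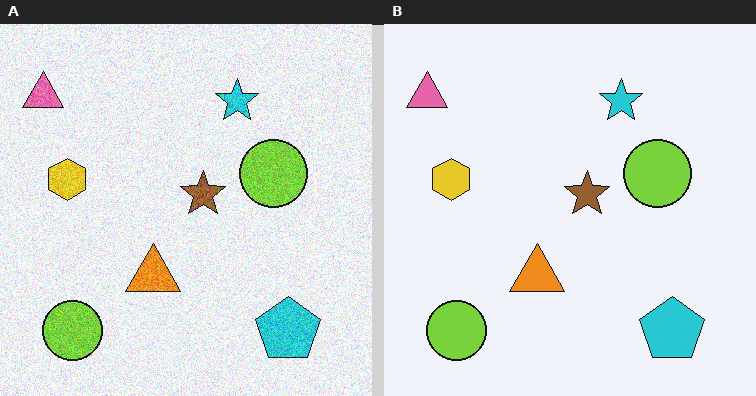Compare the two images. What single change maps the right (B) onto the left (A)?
This is the original image degraded with moderate additive noise.

Random speckle covers the whole image, including the flat background.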